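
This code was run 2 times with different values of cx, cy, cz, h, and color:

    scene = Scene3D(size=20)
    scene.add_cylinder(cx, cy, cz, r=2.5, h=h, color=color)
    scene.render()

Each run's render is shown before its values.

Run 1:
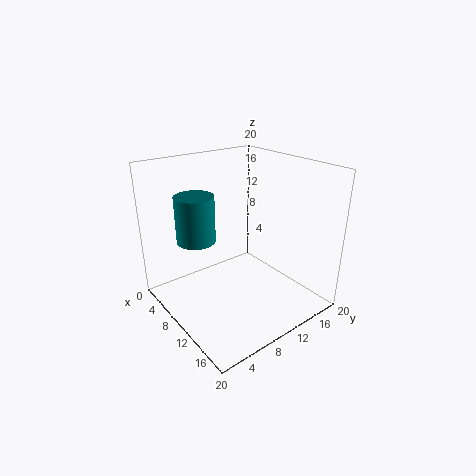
cx = 9
cy = 4
cz = 11
h = 6
color = 'teal'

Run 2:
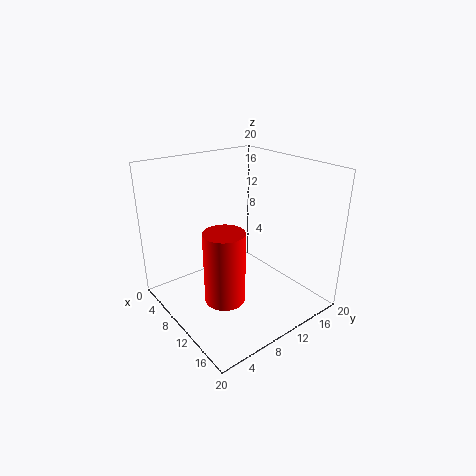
cx = 14.5
cy = 4.5
cz = 5
h = 9
color = 'red'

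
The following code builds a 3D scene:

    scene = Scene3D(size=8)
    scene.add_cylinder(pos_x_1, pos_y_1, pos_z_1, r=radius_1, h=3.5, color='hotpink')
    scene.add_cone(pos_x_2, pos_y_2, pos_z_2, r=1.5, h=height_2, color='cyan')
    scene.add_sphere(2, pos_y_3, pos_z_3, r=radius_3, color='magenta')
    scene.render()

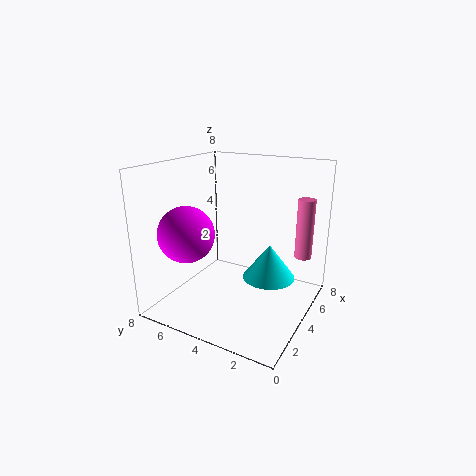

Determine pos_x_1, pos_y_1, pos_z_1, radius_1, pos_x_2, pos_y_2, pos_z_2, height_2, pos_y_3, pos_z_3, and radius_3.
pos_x_1 = 6.5
pos_y_1 = 1
pos_z_1 = 2.5
radius_1 = 0.5
pos_x_2 = 5
pos_y_2 = 2.5
pos_z_2 = 1.5
height_2 = 2
pos_y_3 = 6
pos_z_3 = 4.5
radius_3 = 1.5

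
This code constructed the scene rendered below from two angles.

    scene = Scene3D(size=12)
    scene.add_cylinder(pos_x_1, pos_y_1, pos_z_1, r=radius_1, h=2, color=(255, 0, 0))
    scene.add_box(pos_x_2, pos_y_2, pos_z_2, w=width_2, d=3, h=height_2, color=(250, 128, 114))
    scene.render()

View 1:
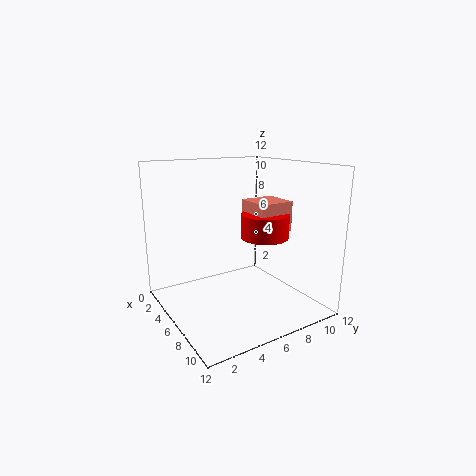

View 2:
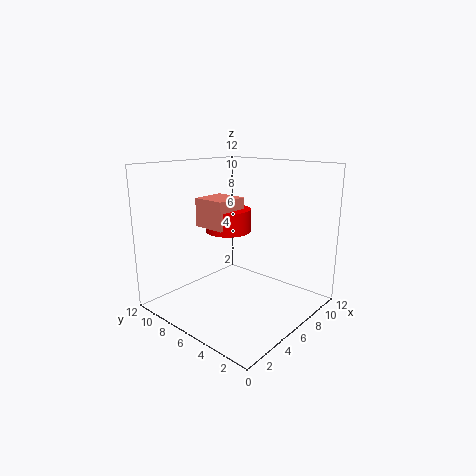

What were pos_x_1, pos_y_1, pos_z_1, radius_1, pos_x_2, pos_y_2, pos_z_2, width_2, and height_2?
pos_x_1 = 7; pos_y_1 = 8; pos_z_1 = 6; radius_1 = 2; pos_x_2 = 5; pos_y_2 = 7; pos_z_2 = 6.5; width_2 = 3; height_2 = 2.5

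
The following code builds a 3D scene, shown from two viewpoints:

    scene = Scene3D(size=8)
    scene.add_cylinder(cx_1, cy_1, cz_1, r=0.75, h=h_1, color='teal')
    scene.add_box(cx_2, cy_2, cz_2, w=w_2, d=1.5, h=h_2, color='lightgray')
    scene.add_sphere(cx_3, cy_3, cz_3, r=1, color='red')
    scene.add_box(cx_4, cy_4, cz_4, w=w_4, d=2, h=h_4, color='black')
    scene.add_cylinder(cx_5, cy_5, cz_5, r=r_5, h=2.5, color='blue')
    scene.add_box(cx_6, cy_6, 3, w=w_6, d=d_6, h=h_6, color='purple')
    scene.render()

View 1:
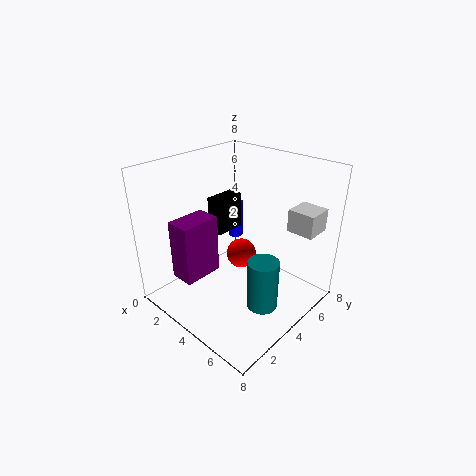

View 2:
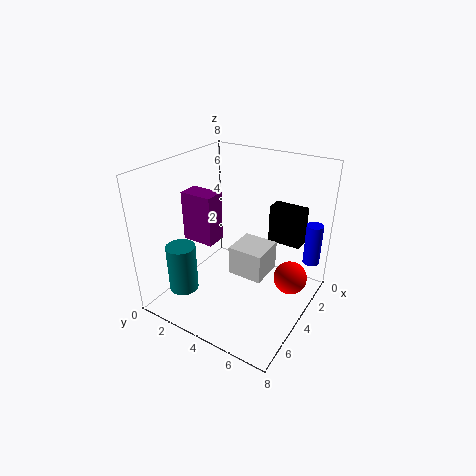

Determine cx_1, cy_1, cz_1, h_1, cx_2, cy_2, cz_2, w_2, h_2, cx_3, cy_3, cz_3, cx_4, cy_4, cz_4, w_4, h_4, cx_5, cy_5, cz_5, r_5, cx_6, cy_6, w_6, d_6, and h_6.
cx_1 = 7, cy_1 = 2.5, cz_1 = 2, h_1 = 2.5, cx_2 = 6, cy_2 = 5.75, cz_2 = 4.5, w_2 = 1.5, h_2 = 1.25, cx_3 = 2, cy_3 = 6.5, cz_3 = 1, cx_4 = 0.75, cy_4 = 4.75, cz_4 = 3, w_4 = 1, h_4 = 2.25, cx_5 = 0.75, cy_5 = 7.25, cz_5 = 1.75, r_5 = 0.5, cx_6 = 3, cy_6 = 0.25, w_6 = 1.25, d_6 = 2, h_6 = 3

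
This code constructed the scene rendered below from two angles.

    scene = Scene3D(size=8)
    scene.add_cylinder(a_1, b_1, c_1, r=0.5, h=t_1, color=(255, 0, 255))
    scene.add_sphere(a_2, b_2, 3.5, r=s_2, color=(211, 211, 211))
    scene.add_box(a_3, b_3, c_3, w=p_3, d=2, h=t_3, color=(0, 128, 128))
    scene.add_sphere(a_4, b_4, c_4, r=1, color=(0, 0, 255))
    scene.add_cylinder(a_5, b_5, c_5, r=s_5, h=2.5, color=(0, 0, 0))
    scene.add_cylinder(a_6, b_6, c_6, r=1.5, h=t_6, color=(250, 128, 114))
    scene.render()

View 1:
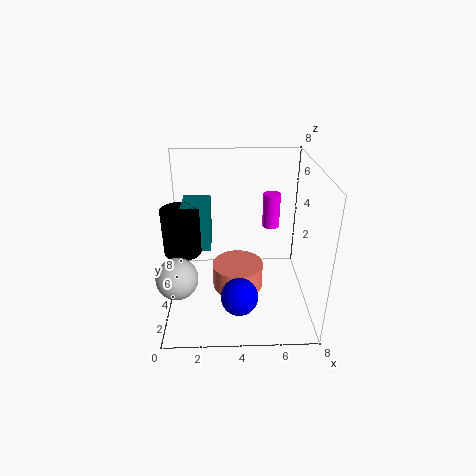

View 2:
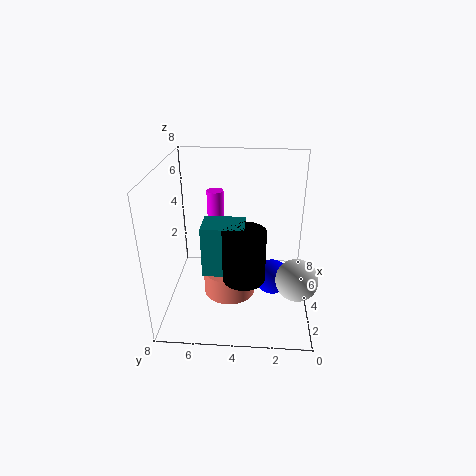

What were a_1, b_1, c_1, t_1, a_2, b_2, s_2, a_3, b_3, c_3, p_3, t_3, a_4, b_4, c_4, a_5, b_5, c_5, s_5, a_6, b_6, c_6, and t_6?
a_1 = 6, b_1 = 5.5, c_1 = 4, t_1 = 2, a_2 = 1, b_2 = 1, s_2 = 1, a_3 = 1, b_3 = 3.5, c_3 = 3.5, p_3 = 1.5, t_3 = 2.5, a_4 = 4, b_4 = 2, c_4 = 1.5, a_5 = 1, b_5 = 3.5, c_5 = 3.5, s_5 = 1, a_6 = 4, b_6 = 4.5, c_6 = 0.5, t_6 = 1.5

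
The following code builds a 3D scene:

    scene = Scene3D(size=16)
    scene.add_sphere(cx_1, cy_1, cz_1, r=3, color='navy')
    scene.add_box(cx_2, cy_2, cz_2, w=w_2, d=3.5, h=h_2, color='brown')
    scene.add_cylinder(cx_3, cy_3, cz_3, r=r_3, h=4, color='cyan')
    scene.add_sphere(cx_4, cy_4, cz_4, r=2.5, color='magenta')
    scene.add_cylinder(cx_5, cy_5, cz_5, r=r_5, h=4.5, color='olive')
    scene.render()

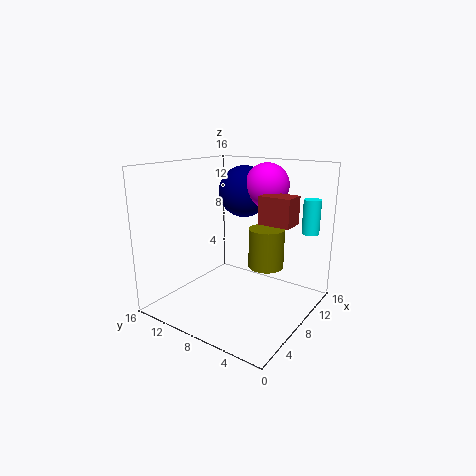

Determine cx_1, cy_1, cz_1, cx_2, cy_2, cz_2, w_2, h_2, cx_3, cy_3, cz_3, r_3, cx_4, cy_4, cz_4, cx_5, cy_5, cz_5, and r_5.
cx_1 = 11.5
cy_1 = 9.5
cz_1 = 12.5
cx_2 = 8
cy_2 = 2
cz_2 = 10
w_2 = 2.5
h_2 = 3
cx_3 = 14
cy_3 = 2
cz_3 = 8
r_3 = 1
cx_4 = 11.5
cy_4 = 6.5
cz_4 = 13.5
cx_5 = 10
cy_5 = 5.5
cz_5 = 4.5
r_5 = 2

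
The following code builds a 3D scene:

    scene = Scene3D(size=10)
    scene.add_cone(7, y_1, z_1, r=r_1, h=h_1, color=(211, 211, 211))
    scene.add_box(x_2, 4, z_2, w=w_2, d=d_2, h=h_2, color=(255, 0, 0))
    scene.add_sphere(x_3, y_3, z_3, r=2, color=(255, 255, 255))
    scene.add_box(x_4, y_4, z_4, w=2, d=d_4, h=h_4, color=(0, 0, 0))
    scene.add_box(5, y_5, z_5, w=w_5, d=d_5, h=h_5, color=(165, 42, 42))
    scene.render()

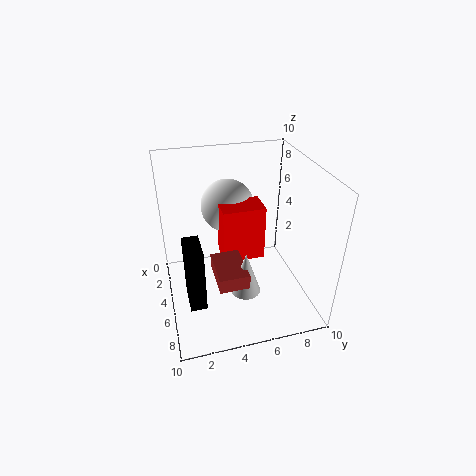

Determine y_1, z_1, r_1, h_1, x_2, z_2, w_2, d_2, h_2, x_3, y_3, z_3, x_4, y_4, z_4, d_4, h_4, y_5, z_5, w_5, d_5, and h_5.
y_1 = 5; z_1 = 2; r_1 = 1; h_1 = 3; x_2 = 3; z_2 = 3; w_2 = 2; d_2 = 3; h_2 = 4; x_3 = 2; y_3 = 5; z_3 = 6; x_4 = 7; y_4 = 1; z_4 = 3; d_4 = 1; h_4 = 4; y_5 = 3; z_5 = 3; w_5 = 3; d_5 = 2; h_5 = 1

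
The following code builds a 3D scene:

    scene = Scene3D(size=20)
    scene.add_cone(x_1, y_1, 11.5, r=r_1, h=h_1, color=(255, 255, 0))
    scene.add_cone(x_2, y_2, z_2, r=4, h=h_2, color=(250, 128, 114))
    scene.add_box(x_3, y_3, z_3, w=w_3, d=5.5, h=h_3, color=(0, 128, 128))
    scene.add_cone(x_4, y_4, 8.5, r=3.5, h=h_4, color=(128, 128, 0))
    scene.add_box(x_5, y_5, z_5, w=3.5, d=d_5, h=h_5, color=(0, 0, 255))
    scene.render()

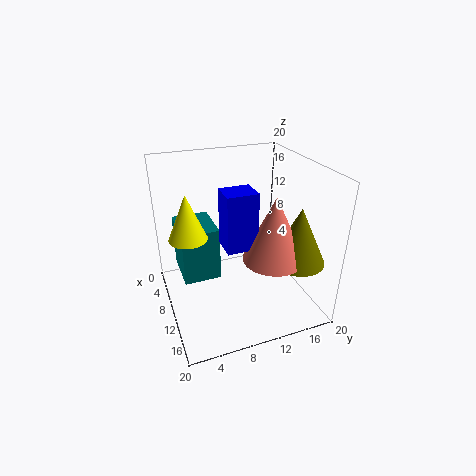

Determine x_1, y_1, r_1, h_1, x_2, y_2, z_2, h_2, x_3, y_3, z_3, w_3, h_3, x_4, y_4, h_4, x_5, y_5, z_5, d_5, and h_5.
x_1 = 10.5
y_1 = 3
r_1 = 2.5
h_1 = 6
x_2 = 15
y_2 = 13
z_2 = 9
h_2 = 8.5
x_3 = 1
y_3 = 2.5
z_3 = 2.5
w_3 = 7
h_3 = 8
x_4 = 16
y_4 = 16
h_4 = 7.5
x_5 = 11
y_5 = 7
z_5 = 10.5
d_5 = 4
h_5 = 7.5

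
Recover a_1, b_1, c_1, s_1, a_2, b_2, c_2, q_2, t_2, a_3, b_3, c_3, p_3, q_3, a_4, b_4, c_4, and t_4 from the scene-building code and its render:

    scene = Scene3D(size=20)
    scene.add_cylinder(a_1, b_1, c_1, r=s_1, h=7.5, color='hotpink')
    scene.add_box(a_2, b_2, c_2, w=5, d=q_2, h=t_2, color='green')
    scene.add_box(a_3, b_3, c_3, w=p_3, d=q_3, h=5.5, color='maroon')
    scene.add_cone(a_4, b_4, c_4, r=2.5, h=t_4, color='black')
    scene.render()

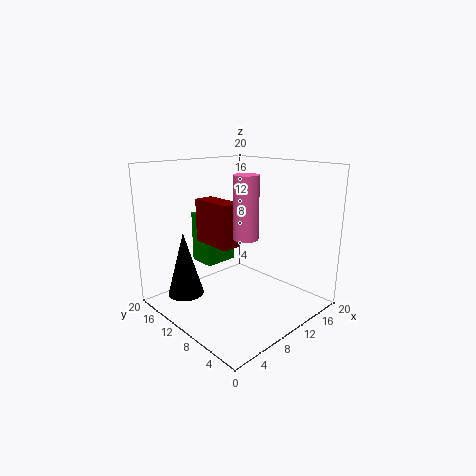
a_1 = 6.5; b_1 = 5; c_1 = 12; s_1 = 1.5; a_2 = 8; b_2 = 14; c_2 = 5; q_2 = 4; t_2 = 7.5; a_3 = 4.5; b_3 = 6.5; c_3 = 10.5; p_3 = 2.5; q_3 = 5.5; a_4 = 4; b_4 = 14.5; c_4 = 2; t_4 = 9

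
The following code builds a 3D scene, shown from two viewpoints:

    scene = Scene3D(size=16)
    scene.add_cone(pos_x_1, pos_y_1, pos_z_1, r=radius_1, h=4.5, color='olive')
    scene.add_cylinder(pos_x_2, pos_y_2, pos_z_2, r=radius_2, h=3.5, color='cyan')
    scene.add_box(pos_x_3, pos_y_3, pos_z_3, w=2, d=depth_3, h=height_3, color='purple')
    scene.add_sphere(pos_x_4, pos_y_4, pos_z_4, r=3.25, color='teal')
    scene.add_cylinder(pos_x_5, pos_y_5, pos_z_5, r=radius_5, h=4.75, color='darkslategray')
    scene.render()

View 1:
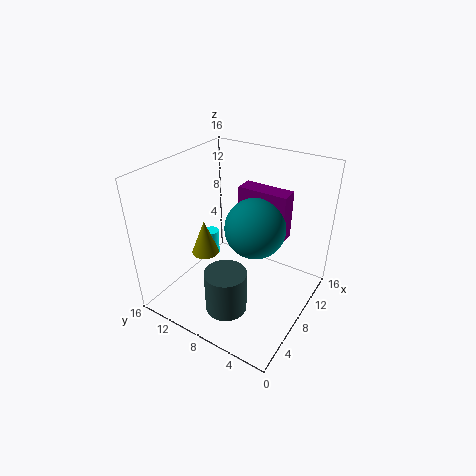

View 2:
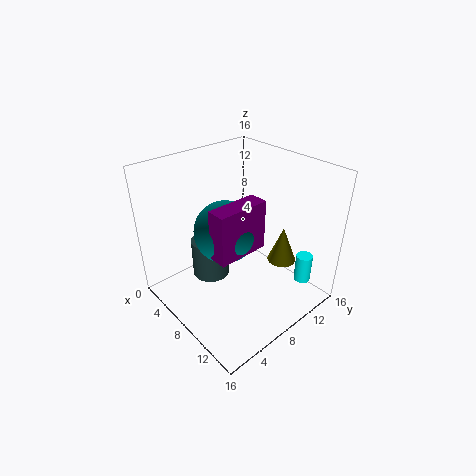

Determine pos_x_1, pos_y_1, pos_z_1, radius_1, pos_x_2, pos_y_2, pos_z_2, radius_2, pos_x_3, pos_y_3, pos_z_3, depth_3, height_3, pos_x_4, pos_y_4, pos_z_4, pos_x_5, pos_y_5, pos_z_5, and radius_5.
pos_x_1 = 9.5
pos_y_1 = 14
pos_z_1 = 3
radius_1 = 1.75
pos_x_2 = 12.25
pos_y_2 = 15
pos_z_2 = 1
radius_2 = 1
pos_x_3 = 9.25
pos_y_3 = 3.25
pos_z_3 = 8.25
depth_3 = 5.5
height_3 = 5.25
pos_x_4 = 8.25
pos_y_4 = 6
pos_z_4 = 9.75
pos_x_5 = 4
pos_y_5 = 7
pos_z_5 = 1.5
radius_5 = 2.25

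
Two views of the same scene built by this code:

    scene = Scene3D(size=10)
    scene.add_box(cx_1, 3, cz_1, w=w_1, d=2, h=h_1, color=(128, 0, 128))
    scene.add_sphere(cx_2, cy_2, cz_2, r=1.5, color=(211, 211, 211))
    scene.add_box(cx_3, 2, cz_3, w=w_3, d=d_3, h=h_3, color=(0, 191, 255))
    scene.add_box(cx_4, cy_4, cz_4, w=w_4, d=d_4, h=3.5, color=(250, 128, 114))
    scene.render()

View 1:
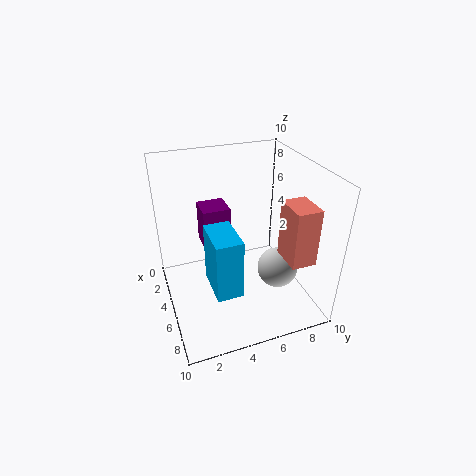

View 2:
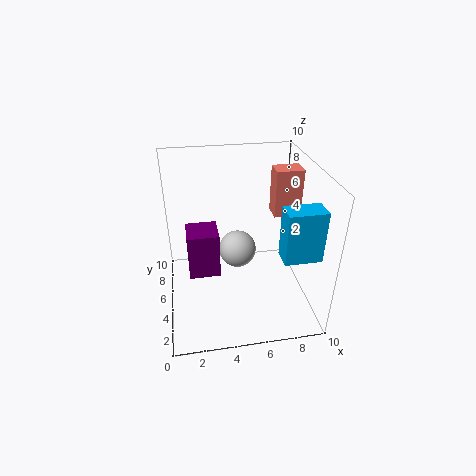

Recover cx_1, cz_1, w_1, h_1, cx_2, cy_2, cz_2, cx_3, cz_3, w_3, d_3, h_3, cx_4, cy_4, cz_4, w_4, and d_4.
cx_1 = 1.5
cz_1 = 3.5
w_1 = 2
h_1 = 3
cx_2 = 5.5
cy_2 = 8
cz_2 = 2
cx_3 = 7.5
cz_3 = 4.5
w_3 = 2.5
d_3 = 1.5
h_3 = 3.5
cx_4 = 8
cy_4 = 6.5
cz_4 = 5.5
w_4 = 2
d_4 = 1.5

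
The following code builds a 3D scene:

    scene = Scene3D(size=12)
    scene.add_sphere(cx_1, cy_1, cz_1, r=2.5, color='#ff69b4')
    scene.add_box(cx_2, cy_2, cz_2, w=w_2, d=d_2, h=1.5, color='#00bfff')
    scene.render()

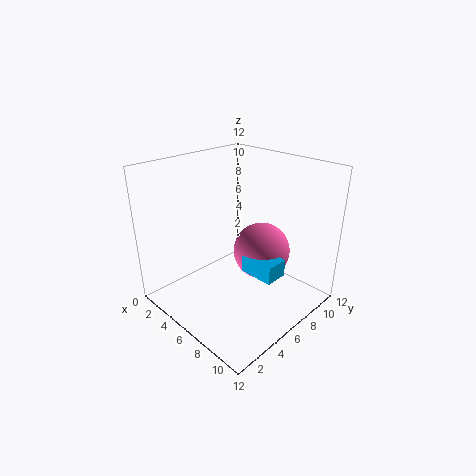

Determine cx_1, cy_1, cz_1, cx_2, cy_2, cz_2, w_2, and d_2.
cx_1 = 6.5
cy_1 = 8.5
cz_1 = 4
cx_2 = 6.5
cy_2 = 6
cz_2 = 3
w_2 = 3
d_2 = 2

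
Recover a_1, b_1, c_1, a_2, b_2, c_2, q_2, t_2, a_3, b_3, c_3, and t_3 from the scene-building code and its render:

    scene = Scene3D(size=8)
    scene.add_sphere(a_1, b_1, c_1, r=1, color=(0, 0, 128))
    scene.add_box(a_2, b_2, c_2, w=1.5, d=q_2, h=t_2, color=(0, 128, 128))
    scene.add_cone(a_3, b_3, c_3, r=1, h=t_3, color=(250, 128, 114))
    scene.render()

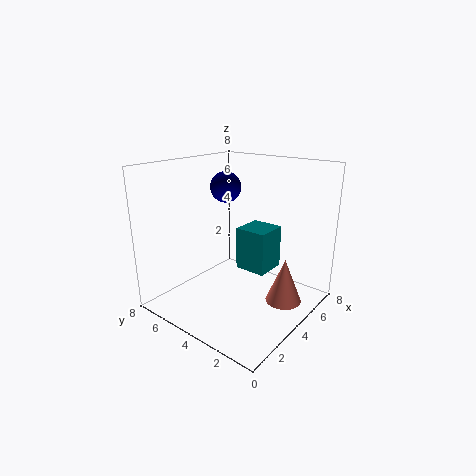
a_1 = 6.5, b_1 = 7, c_1 = 6, a_2 = 2, b_2 = 1, c_2 = 3.5, q_2 = 1.5, t_2 = 2, a_3 = 5, b_3 = 1.5, c_3 = 0.5, t_3 = 2.5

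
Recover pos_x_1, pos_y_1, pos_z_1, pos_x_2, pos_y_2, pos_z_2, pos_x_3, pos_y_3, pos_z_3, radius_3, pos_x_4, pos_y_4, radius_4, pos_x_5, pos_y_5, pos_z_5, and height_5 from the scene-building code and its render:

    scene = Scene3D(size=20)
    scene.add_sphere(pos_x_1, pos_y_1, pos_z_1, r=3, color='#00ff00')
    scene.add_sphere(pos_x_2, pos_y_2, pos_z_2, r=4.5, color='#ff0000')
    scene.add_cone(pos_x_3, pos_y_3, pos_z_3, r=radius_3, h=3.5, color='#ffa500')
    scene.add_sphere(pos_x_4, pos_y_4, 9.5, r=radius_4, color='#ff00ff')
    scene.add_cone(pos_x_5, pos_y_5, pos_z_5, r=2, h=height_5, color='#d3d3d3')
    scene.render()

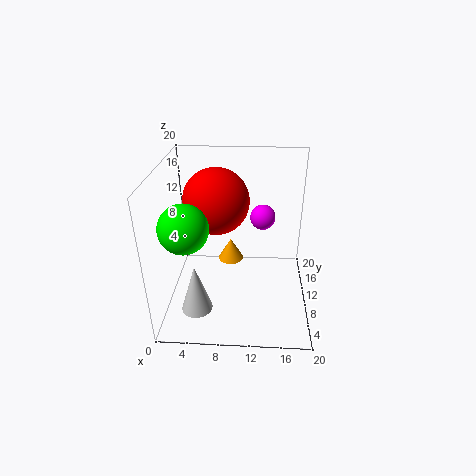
pos_x_1 = 4
pos_y_1 = 4
pos_z_1 = 14.5
pos_x_2 = 7
pos_y_2 = 11
pos_z_2 = 15
pos_x_3 = 8.5
pos_y_3 = 15.5
pos_z_3 = 3
radius_3 = 2
pos_x_4 = 13.5
pos_y_4 = 17.5
radius_4 = 2
pos_x_5 = 5
pos_y_5 = 3.5
pos_z_5 = 3
height_5 = 6.5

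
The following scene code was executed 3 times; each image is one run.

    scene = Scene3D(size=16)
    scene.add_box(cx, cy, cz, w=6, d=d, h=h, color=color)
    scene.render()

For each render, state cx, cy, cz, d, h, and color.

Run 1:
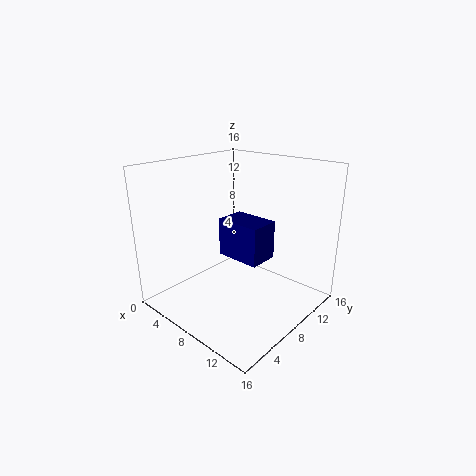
cx = 2; cy = 11; cz = 3; d = 4; h = 5; color = 'navy'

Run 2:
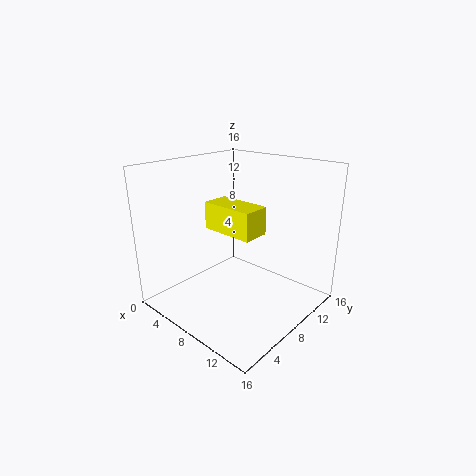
cx = 5; cy = 6; cz = 9; d = 3; h = 3; color = 'yellow'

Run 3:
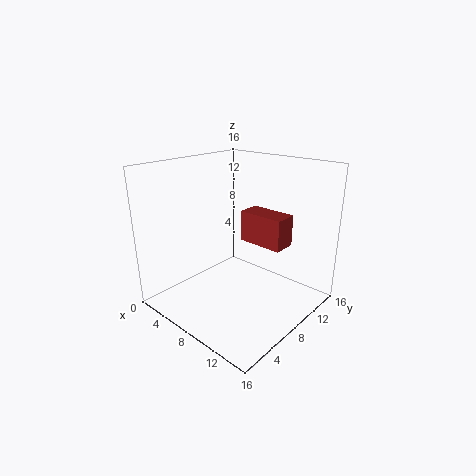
cx = 4; cy = 13; cz = 5; d = 3; h = 4; color = 'brown'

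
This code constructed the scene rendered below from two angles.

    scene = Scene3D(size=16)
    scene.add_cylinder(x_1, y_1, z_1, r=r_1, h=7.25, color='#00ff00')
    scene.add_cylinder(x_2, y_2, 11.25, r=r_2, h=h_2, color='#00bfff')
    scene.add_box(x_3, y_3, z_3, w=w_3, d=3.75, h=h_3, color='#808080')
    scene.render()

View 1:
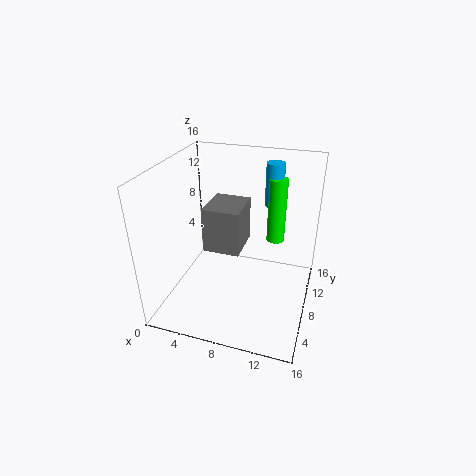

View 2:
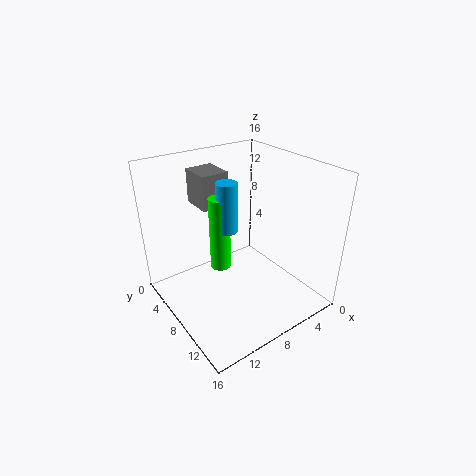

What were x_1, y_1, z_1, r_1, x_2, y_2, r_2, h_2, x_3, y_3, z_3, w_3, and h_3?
x_1 = 11.75; y_1 = 10.25; z_1 = 7.25; r_1 = 1; x_2 = 11.25; y_2 = 10.75; r_2 = 1; h_2 = 4.75; x_3 = 7; y_3 = 1; z_3 = 10.5; w_3 = 3.25; h_3 = 4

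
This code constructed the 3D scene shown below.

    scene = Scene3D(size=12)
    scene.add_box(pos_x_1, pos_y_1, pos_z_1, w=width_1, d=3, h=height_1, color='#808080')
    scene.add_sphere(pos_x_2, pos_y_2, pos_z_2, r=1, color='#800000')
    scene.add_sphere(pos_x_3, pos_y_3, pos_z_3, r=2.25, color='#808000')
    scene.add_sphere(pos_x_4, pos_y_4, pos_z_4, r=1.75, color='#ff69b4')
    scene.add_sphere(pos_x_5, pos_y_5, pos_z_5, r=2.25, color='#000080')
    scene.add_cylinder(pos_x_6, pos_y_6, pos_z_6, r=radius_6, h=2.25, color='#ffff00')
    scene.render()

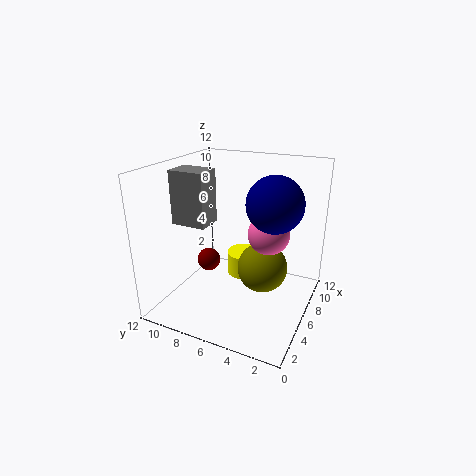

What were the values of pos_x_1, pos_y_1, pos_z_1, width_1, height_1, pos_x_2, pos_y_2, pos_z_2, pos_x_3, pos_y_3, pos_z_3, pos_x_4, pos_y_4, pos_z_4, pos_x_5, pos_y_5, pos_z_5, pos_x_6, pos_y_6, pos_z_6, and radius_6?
pos_x_1 = 4.25; pos_y_1 = 8.25; pos_z_1 = 7; width_1 = 2.25; height_1 = 4.5; pos_x_2 = 5.75; pos_y_2 = 8.75; pos_z_2 = 3.5; pos_x_3 = 8; pos_y_3 = 4.5; pos_z_3 = 2.5; pos_x_4 = 7.25; pos_y_4 = 3.75; pos_z_4 = 6.25; pos_x_5 = 6.25; pos_y_5 = 3; pos_z_5 = 9.25; pos_x_6 = 10.25; pos_y_6 = 7.25; pos_z_6 = 0.25; radius_6 = 1.75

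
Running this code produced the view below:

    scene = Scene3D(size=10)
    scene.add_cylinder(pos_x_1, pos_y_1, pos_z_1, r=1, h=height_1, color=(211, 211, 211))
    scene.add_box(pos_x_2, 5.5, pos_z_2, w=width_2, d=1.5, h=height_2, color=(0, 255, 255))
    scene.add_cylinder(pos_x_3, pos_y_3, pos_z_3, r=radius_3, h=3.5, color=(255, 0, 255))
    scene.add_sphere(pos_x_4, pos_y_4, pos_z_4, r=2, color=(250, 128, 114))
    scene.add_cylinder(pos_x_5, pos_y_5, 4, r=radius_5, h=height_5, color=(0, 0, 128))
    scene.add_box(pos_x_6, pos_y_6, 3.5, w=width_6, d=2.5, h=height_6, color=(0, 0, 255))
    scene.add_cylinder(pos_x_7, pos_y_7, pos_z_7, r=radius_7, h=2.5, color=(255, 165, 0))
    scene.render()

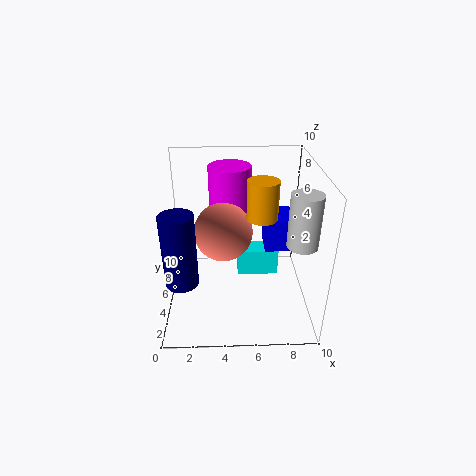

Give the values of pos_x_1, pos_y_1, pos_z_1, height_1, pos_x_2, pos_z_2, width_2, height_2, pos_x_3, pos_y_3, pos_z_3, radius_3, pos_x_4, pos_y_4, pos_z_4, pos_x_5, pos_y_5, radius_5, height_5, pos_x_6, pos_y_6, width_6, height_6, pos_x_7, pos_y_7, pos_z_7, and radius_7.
pos_x_1 = 9, pos_y_1 = 3, pos_z_1 = 5.5, height_1 = 3.5, pos_x_2 = 5, pos_z_2 = 1.5, width_2 = 3, height_2 = 2, pos_x_3 = 4.5, pos_y_3 = 7, pos_z_3 = 6, radius_3 = 1.5, pos_x_4 = 4, pos_y_4 = 5, pos_z_4 = 5.5, pos_x_5 = 1.5, pos_y_5 = 1.5, radius_5 = 1, height_5 = 4.5, pos_x_6 = 7, pos_y_6 = 5.5, width_6 = 2, height_6 = 2.5, pos_x_7 = 6.5, pos_y_7 = 4, pos_z_7 = 7, radius_7 = 1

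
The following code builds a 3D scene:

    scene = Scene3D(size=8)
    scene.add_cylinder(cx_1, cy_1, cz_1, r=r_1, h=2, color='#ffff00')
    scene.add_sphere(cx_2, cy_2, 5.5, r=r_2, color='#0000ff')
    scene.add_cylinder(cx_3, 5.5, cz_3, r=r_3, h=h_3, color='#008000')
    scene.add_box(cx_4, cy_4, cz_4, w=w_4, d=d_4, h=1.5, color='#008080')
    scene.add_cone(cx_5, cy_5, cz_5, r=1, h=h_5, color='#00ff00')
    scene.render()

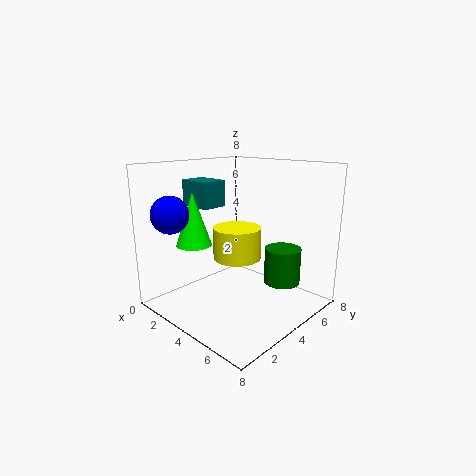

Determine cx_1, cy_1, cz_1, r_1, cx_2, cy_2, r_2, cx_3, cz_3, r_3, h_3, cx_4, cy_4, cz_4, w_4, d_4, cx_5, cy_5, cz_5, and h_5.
cx_1 = 2.5, cy_1 = 5.5, cz_1 = 2, r_1 = 1.5, cx_2 = 2, cy_2 = 1, r_2 = 1, cx_3 = 6, cz_3 = 1.5, r_3 = 1, h_3 = 2, cx_4 = 0.5, cy_4 = 3, cz_4 = 5.5, w_4 = 2, d_4 = 1.5, cx_5 = 2, cy_5 = 2.5, cz_5 = 3.5, h_5 = 3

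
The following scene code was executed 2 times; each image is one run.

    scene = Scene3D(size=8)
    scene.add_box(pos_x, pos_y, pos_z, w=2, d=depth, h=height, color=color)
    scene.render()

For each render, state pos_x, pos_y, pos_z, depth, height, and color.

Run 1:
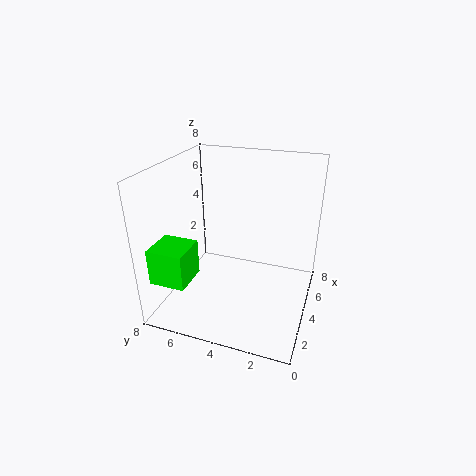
pos_x = 1, pos_y = 6, pos_z = 2, depth = 2, height = 2, color = 'lime'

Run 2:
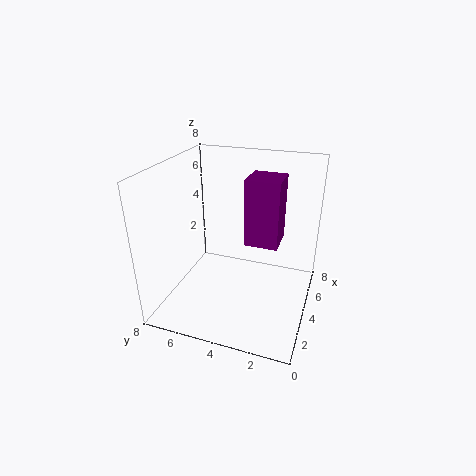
pos_x = 5, pos_y = 2, pos_z = 3, depth = 2, height = 4, color = 'purple'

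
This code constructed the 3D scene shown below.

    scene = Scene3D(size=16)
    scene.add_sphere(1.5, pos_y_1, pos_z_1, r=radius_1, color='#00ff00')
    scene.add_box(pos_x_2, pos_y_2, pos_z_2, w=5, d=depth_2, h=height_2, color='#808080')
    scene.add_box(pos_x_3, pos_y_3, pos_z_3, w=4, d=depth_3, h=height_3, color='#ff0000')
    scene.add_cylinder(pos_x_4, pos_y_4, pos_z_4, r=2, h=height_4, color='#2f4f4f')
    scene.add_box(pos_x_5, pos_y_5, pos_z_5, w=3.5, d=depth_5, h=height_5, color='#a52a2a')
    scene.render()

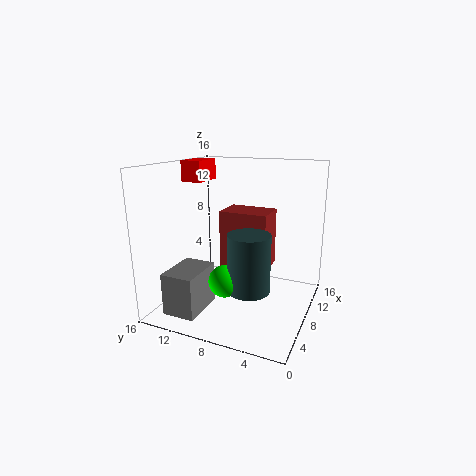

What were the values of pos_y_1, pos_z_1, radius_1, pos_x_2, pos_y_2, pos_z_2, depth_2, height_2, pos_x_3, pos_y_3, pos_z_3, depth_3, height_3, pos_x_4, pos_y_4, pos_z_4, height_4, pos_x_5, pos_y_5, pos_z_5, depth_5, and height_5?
pos_y_1 = 6.5, pos_z_1 = 6, radius_1 = 1.5, pos_x_2 = 1, pos_y_2 = 10, pos_z_2 = 1, depth_2 = 3.5, height_2 = 4.5, pos_x_3 = 9.5, pos_y_3 = 13.5, pos_z_3 = 13.5, depth_3 = 2.5, height_3 = 2.5, pos_x_4 = 2.5, pos_y_4 = 4.5, pos_z_4 = 5, height_4 = 5.5, pos_x_5 = 5.5, pos_y_5 = 4, pos_z_5 = 5.5, depth_5 = 5, height_5 = 6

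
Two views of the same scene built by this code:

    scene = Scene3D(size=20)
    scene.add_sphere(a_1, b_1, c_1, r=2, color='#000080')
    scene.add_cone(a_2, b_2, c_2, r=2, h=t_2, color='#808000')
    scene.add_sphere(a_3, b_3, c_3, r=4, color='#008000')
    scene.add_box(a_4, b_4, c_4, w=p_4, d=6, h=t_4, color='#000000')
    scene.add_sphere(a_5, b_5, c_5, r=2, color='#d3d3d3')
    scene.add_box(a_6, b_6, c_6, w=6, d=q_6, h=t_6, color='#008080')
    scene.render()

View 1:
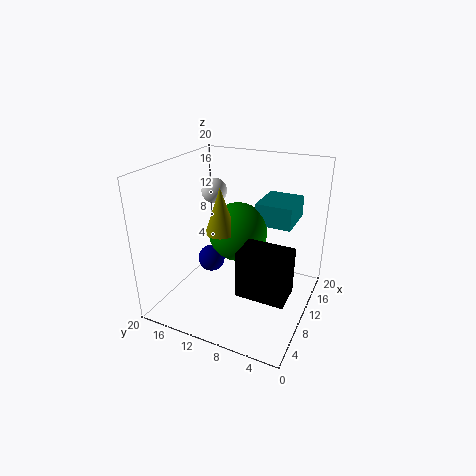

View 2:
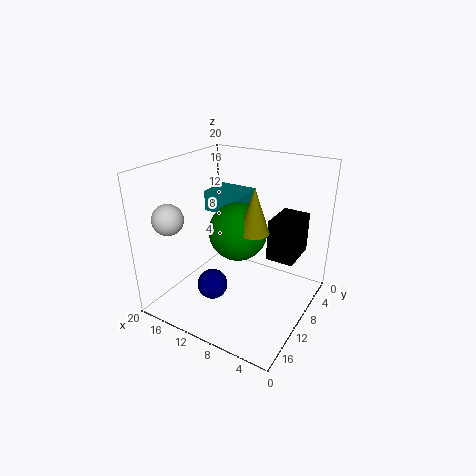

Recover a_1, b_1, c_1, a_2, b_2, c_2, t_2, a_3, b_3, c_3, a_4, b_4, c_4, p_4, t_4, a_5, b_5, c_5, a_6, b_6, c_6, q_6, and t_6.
a_1 = 11, b_1 = 15, c_1 = 5, a_2 = 7, b_2 = 11, c_2 = 12, t_2 = 6, a_3 = 10, b_3 = 10, c_3 = 11, a_4 = 3, b_4 = 1, c_4 = 6, p_4 = 4, t_4 = 6, a_5 = 16, b_5 = 17, c_5 = 14, a_6 = 11, b_6 = 3, c_6 = 12, q_6 = 5, t_6 = 3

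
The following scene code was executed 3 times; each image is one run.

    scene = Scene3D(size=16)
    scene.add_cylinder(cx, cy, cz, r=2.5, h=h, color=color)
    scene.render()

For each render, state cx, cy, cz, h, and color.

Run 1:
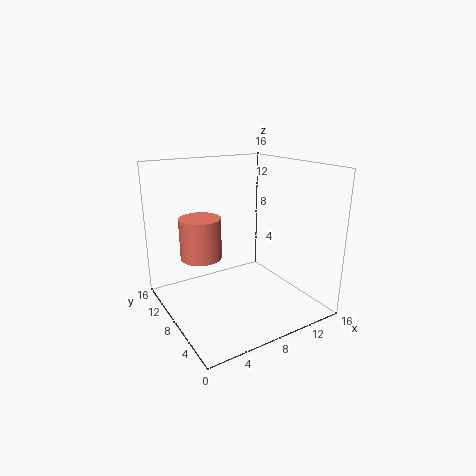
cx = 5.5, cy = 12.5, cz = 4.5, h = 5, color = 'salmon'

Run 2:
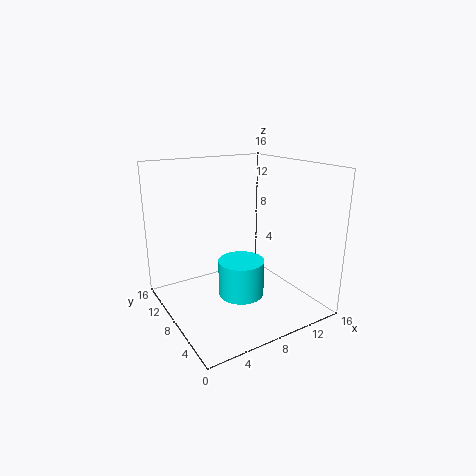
cx = 7.5, cy = 6.5, cz = 2, h = 4, color = 'cyan'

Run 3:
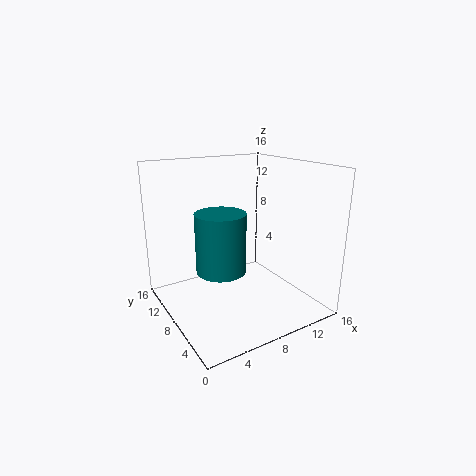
cx = 4.5, cy = 5.5, cz = 6, h = 6, color = 'teal'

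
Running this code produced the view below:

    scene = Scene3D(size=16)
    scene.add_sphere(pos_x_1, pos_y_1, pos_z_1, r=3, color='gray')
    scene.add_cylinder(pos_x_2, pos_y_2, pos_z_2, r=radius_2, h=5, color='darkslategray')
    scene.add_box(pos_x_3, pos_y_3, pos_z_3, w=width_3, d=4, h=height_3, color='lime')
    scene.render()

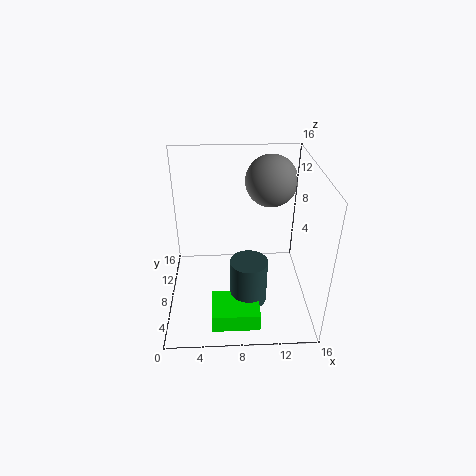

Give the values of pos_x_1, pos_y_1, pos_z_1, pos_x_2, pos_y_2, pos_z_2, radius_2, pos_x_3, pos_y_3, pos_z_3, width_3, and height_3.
pos_x_1 = 12; pos_y_1 = 12; pos_z_1 = 13; pos_x_2 = 9; pos_y_2 = 5; pos_z_2 = 2; radius_2 = 2; pos_x_3 = 5; pos_y_3 = 1; pos_z_3 = 1; width_3 = 5; height_3 = 2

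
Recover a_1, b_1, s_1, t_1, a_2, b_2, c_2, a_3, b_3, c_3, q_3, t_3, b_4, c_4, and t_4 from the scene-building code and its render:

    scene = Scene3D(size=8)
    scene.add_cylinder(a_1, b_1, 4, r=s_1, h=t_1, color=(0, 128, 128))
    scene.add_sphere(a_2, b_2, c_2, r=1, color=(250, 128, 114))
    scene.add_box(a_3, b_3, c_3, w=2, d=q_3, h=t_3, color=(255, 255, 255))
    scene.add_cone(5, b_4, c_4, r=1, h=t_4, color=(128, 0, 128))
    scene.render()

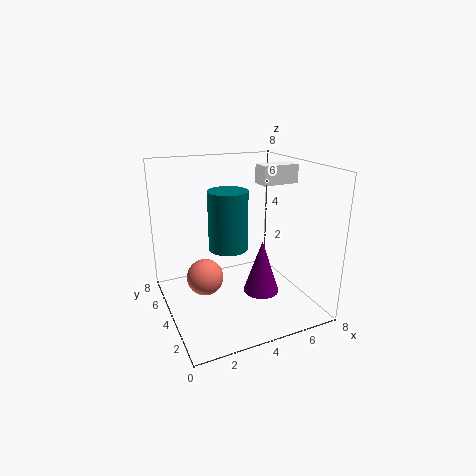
a_1 = 3, b_1 = 3, s_1 = 1, t_1 = 3, a_2 = 2, b_2 = 4, c_2 = 2, a_3 = 5, b_3 = 3, c_3 = 7, q_3 = 1, t_3 = 1, b_4 = 3, c_4 = 1, t_4 = 3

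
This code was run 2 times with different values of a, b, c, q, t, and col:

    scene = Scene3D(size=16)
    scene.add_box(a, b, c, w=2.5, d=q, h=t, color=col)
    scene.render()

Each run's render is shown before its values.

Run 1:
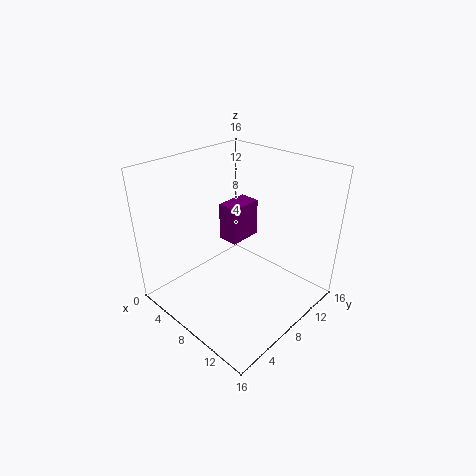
a = 4
b = 9
c = 6
q = 4
t = 4.5
col = 'purple'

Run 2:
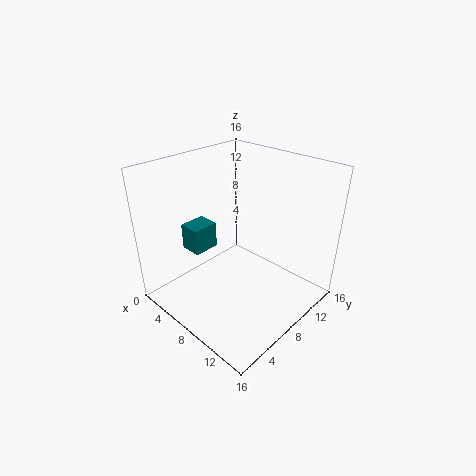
a = 2.5
b = 4.5
c = 6
q = 3
t = 3
col = 'teal'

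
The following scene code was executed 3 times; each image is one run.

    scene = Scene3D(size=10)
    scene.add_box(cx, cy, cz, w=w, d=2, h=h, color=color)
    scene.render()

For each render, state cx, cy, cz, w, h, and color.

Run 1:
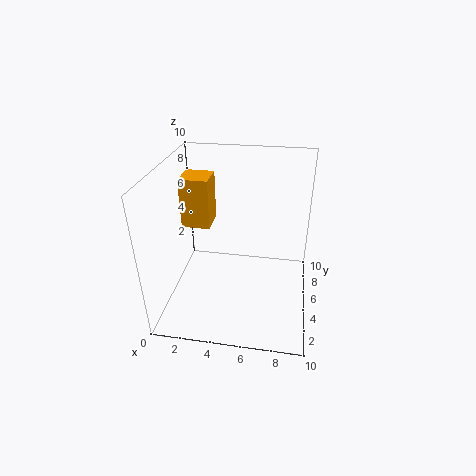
cx = 1, cy = 5, cz = 5.5, w = 2, h = 3.5, color = 'orange'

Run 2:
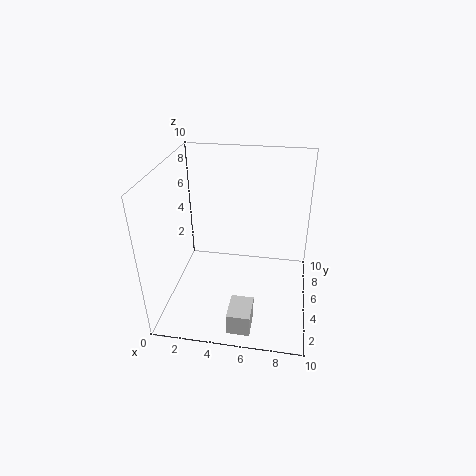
cx = 5, cy = 0.5, cz = 0.5, w = 1.5, h = 1.5, color = 'lightgray'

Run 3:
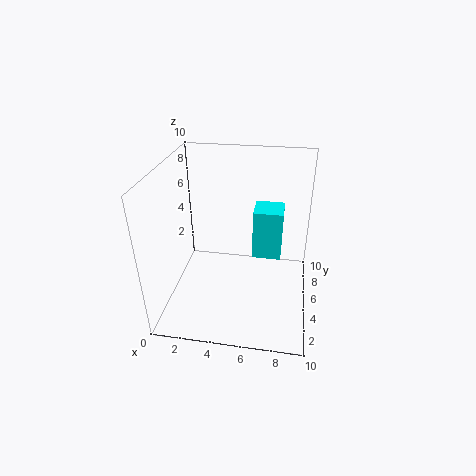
cx = 6, cy = 5, cz = 3.5, w = 2, h = 3.5, color = 'cyan'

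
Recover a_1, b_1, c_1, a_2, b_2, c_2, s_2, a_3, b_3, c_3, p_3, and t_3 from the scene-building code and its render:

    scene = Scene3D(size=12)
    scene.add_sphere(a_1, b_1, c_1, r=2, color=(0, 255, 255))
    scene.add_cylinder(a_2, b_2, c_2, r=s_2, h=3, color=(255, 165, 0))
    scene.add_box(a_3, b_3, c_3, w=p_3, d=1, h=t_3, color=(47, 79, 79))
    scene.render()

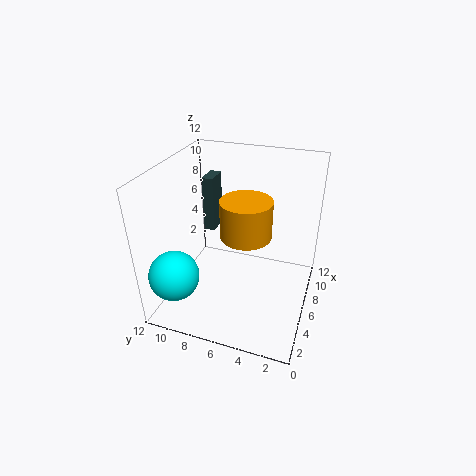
a_1 = 2, b_1 = 10, c_1 = 4, a_2 = 5, b_2 = 5, c_2 = 7, s_2 = 2, a_3 = 8, b_3 = 9, c_3 = 5, p_3 = 2, t_3 = 5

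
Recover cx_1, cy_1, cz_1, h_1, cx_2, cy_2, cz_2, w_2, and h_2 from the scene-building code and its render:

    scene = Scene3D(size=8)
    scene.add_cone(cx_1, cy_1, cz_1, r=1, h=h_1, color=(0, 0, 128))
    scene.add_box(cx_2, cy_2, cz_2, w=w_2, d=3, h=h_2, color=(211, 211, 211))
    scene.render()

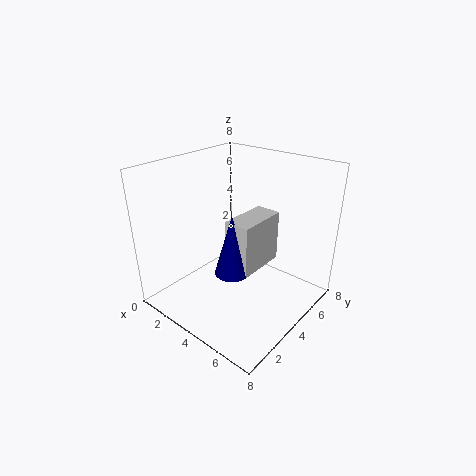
cx_1 = 4, cy_1 = 3.5, cz_1 = 2, h_1 = 3.5, cx_2 = 3.5, cy_2 = 3.5, cz_2 = 2, w_2 = 1.5, h_2 = 3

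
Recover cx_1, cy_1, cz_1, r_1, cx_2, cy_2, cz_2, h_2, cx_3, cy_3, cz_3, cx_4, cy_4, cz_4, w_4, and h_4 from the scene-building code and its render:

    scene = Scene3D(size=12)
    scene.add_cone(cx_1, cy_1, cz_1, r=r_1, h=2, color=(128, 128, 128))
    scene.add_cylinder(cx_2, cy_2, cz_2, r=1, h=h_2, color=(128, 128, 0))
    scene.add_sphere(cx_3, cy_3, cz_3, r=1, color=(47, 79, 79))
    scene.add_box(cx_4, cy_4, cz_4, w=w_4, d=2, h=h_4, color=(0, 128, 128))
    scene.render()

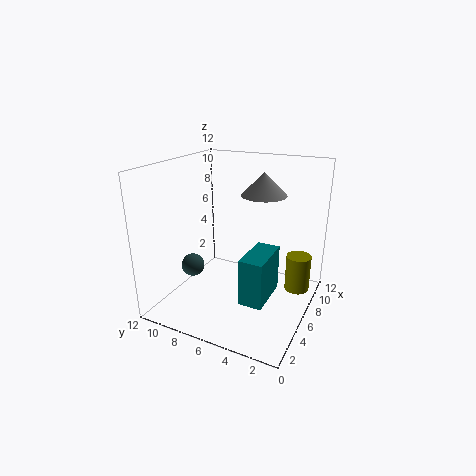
cx_1 = 9, cy_1 = 5, cz_1 = 9, r_1 = 2, cx_2 = 7, cy_2 = 1, cz_2 = 2, h_2 = 3, cx_3 = 5, cy_3 = 10, cz_3 = 3, cx_4 = 4, cy_4 = 3, cz_4 = 1, w_4 = 4, h_4 = 4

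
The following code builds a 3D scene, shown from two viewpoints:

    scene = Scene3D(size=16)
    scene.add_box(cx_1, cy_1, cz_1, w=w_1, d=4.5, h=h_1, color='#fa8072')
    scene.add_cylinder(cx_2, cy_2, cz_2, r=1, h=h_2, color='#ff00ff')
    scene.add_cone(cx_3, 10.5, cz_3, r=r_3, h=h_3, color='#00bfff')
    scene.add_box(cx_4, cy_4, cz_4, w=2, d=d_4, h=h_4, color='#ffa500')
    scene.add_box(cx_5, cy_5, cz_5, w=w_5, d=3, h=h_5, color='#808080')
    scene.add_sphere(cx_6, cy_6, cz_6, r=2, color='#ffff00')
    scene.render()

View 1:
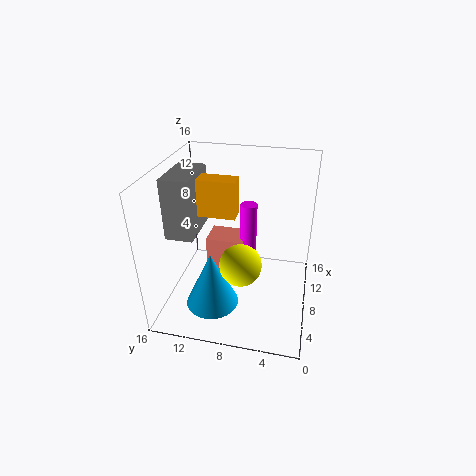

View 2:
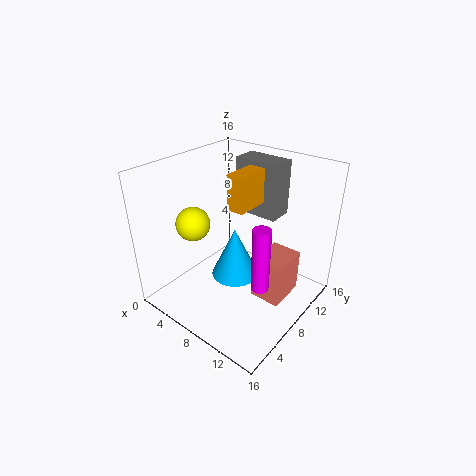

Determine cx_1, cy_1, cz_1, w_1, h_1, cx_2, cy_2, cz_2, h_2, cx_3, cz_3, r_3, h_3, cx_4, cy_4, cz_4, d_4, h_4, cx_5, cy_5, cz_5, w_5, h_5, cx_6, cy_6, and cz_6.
cx_1 = 10; cy_1 = 8; cz_1 = 1; w_1 = 3.5; h_1 = 5; cx_2 = 11.5; cy_2 = 7.5; cz_2 = 3; h_2 = 7.5; cx_3 = 5.5; cz_3 = 0.5; r_3 = 3; h_3 = 6.5; cx_4 = 6.5; cy_4 = 8; cz_4 = 11; d_4 = 5; h_4 = 4; cx_5 = 4.5; cy_5 = 12; cz_5 = 9; w_5 = 5.5; h_5 = 6.5; cx_6 = 2.5; cy_6 = 6.5; cz_6 = 8.5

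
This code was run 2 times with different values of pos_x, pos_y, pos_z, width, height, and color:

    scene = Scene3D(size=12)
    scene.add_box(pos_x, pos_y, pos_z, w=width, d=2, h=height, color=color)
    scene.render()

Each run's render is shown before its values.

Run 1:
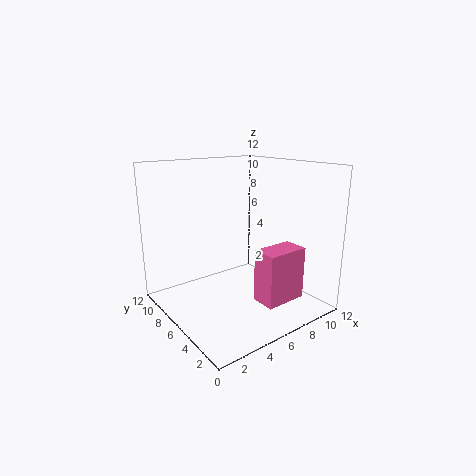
pos_x = 5.75; pos_y = 1.5; pos_z = 1.5; width = 3.5; height = 4.25; color = 'hotpink'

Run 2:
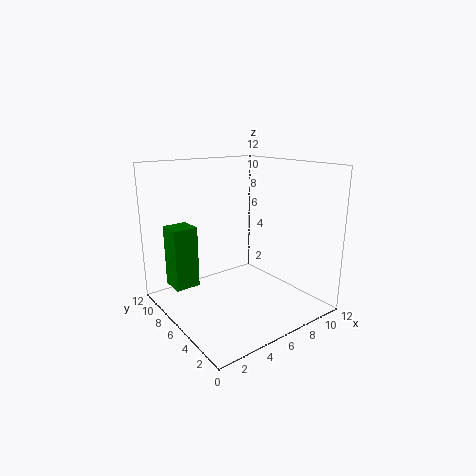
pos_x = 0.75; pos_y = 7; pos_z = 2.25; width = 2; height = 5; color = 'green'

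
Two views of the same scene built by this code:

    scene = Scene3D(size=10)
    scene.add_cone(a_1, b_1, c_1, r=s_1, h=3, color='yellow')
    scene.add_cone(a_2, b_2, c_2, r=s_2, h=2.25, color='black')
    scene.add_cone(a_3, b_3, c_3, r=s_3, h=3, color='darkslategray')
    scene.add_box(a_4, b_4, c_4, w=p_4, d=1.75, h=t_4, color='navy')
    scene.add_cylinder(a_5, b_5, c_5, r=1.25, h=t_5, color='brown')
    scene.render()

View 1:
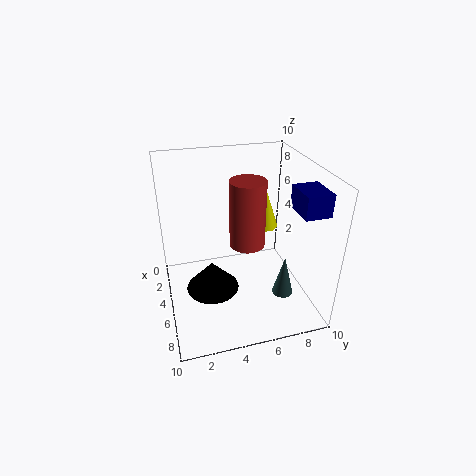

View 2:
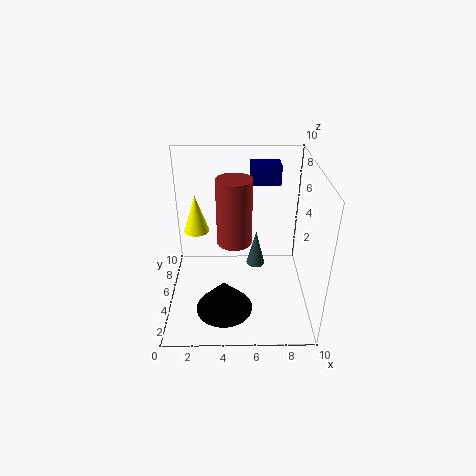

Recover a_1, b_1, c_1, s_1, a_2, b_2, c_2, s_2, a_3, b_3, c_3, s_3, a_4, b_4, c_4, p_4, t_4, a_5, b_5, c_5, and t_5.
a_1 = 1.75; b_1 = 8.25; c_1 = 3.75; s_1 = 1; a_2 = 4; b_2 = 3.25; c_2 = 0.25; s_2 = 2; a_3 = 6.5; b_3 = 8; c_3 = 0.75; s_3 = 0.75; a_4 = 6; b_4 = 8.25; c_4 = 7.5; p_4 = 2.25; t_4 = 1.5; a_5 = 4.75; b_5 = 5.75; c_5 = 4.25; t_5 = 4.75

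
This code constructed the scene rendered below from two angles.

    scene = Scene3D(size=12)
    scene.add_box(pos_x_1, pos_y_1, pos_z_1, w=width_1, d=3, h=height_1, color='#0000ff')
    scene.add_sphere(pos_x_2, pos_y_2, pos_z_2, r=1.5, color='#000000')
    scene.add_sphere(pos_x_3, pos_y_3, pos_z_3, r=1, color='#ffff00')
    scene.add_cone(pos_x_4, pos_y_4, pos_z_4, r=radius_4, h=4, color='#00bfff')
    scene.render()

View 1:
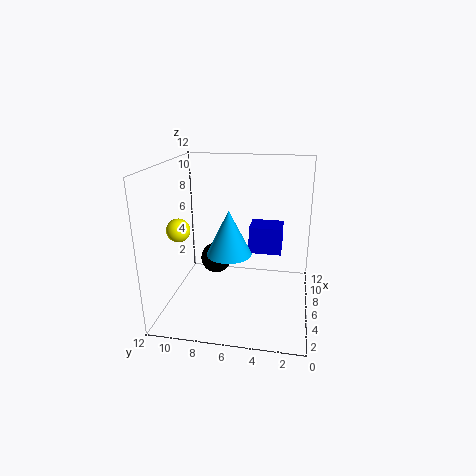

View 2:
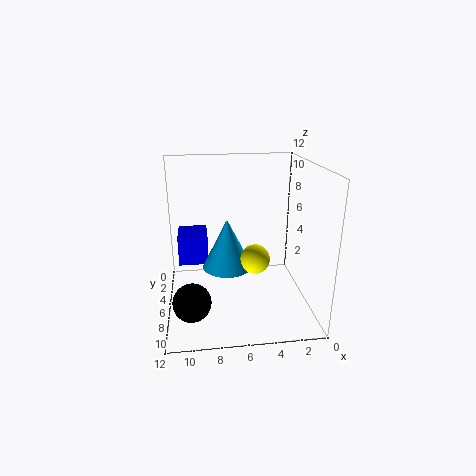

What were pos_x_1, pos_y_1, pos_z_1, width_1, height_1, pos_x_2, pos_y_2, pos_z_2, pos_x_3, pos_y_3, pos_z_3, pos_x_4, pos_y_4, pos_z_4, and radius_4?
pos_x_1 = 8.5
pos_y_1 = 2.5
pos_z_1 = 3.5
width_1 = 2.5
height_1 = 2.5
pos_x_2 = 10
pos_y_2 = 9
pos_z_2 = 2
pos_x_3 = 5.5
pos_y_3 = 11
pos_z_3 = 6.5
pos_x_4 = 7
pos_y_4 = 7
pos_z_4 = 4
radius_4 = 2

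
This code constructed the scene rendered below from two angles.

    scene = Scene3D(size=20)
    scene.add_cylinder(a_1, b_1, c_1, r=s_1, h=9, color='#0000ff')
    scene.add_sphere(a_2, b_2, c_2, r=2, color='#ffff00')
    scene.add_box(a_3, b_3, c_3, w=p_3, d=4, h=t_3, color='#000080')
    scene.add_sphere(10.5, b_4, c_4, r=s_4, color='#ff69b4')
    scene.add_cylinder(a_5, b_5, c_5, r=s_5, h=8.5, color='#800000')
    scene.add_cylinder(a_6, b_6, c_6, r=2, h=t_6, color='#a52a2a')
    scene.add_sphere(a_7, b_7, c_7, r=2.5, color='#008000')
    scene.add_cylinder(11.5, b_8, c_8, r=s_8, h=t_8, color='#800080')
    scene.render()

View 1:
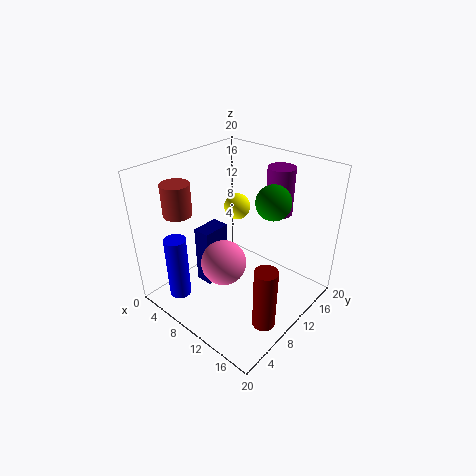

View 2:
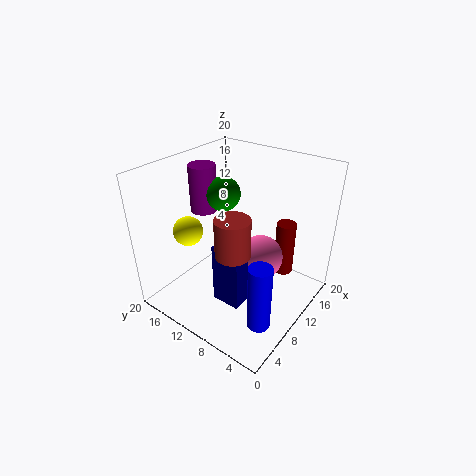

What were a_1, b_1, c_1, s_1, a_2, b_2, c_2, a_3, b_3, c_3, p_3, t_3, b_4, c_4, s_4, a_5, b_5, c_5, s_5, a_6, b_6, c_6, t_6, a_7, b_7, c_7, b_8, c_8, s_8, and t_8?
a_1 = 5, b_1 = 3, c_1 = 2, s_1 = 1.5, a_2 = 5.5, b_2 = 15, c_2 = 11.5, a_3 = 5, b_3 = 6.5, c_3 = 2.5, p_3 = 2.5, t_3 = 8.5, b_4 = 6.5, c_4 = 8, s_4 = 3, a_5 = 17.5, b_5 = 6.5, c_5 = 1.5, s_5 = 1.5, a_6 = 3, b_6 = 5.5, c_6 = 13, t_6 = 4.5, a_7 = 12.5, b_7 = 14.5, c_7 = 14.5, b_8 = 17.5, c_8 = 11.5, s_8 = 2, t_8 = 7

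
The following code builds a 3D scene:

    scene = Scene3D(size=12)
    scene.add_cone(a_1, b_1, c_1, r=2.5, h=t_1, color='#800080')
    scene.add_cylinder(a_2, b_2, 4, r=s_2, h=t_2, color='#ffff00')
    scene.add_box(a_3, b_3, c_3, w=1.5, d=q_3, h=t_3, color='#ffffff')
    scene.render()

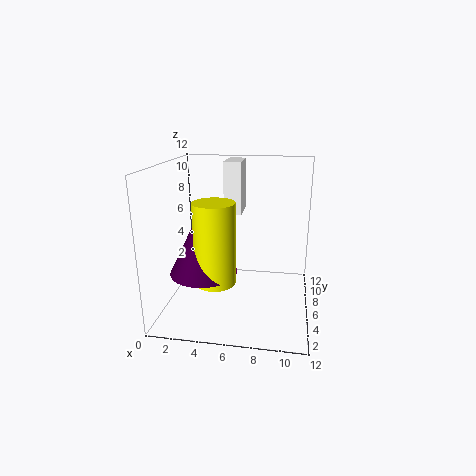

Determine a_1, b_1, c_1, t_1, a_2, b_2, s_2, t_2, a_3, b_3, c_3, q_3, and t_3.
a_1 = 4
b_1 = 2.5
c_1 = 4.5
t_1 = 5
a_2 = 5
b_2 = 2
s_2 = 1.5
t_2 = 6
a_3 = 4.5
b_3 = 7.5
c_3 = 7.5
q_3 = 3
t_3 = 4.5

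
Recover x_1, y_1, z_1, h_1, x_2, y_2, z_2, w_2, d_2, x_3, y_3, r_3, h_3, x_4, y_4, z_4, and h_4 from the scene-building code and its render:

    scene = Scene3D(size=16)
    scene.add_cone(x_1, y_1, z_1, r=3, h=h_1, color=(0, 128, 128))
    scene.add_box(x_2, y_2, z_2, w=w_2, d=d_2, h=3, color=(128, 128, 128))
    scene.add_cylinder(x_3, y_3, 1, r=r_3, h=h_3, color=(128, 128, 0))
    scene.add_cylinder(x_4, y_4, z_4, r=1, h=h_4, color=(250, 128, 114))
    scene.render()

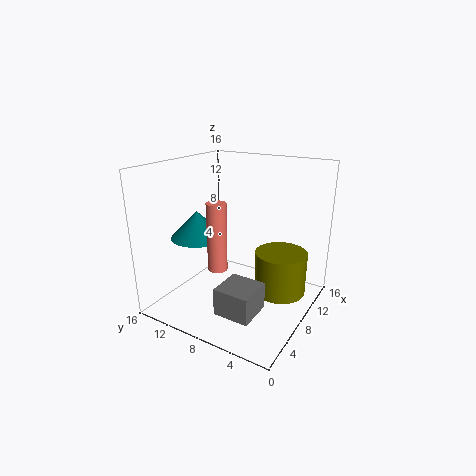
x_1 = 6
y_1 = 12
z_1 = 8
h_1 = 3
x_2 = 3
y_2 = 4
z_2 = 1
w_2 = 4
d_2 = 4
x_3 = 11
y_3 = 4
r_3 = 3
h_3 = 5
x_4 = 4
y_4 = 8
z_4 = 6
h_4 = 7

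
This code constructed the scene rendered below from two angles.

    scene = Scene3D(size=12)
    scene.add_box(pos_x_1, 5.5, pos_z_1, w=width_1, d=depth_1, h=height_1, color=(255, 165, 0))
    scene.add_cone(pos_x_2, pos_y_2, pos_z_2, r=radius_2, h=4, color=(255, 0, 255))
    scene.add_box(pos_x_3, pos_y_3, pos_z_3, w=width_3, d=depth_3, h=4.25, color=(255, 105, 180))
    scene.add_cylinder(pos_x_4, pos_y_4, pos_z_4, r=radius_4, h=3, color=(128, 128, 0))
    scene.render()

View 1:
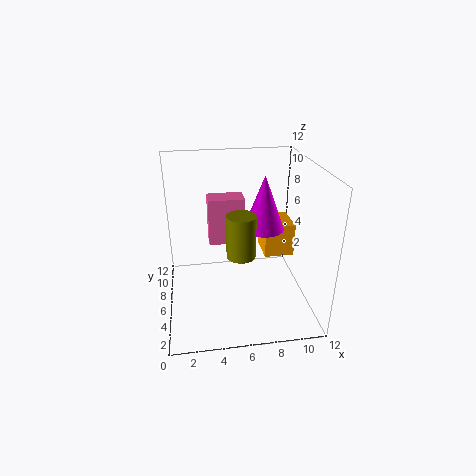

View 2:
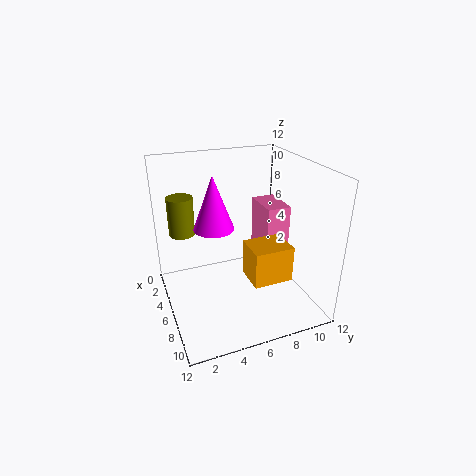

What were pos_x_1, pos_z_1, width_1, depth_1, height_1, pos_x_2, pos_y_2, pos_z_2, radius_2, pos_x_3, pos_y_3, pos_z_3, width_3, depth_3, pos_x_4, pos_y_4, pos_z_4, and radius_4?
pos_x_1 = 8.25, pos_z_1 = 4.25, width_1 = 2.5, depth_1 = 3, height_1 = 2.75, pos_x_2 = 7.5, pos_y_2 = 3.5, pos_z_2 = 8, radius_2 = 1.5, pos_x_3 = 3.75, pos_y_3 = 8.25, pos_z_3 = 4.25, width_3 = 3.25, depth_3 = 2, pos_x_4 = 5.5, pos_y_4 = 1.5, pos_z_4 = 7, radius_4 = 1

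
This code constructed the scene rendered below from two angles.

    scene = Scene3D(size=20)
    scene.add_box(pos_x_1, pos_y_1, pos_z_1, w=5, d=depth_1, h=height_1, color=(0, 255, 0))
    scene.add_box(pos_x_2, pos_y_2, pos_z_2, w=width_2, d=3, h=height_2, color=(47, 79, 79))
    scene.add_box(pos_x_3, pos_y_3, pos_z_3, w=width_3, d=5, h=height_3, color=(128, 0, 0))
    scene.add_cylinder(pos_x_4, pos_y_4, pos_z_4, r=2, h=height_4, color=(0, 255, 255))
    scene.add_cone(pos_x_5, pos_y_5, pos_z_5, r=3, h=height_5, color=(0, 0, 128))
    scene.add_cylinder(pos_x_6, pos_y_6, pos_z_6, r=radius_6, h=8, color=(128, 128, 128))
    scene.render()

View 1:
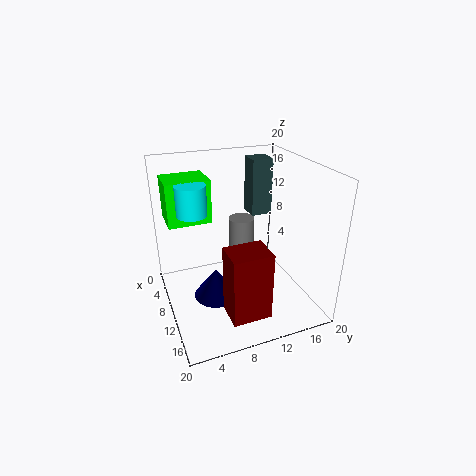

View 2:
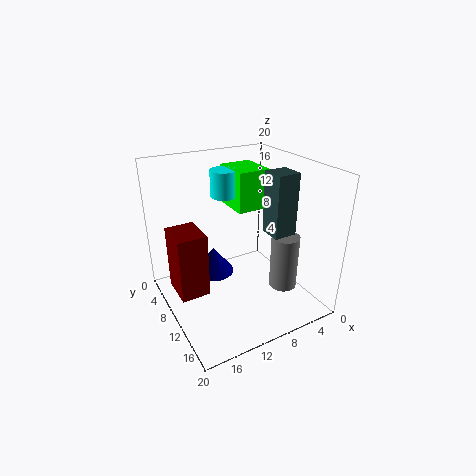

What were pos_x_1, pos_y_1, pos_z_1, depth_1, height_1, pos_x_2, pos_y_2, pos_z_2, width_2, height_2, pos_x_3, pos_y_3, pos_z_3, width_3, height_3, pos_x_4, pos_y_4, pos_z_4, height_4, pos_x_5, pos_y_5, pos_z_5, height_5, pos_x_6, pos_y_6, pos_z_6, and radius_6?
pos_x_1 = 3; pos_y_1 = 1; pos_z_1 = 12; depth_1 = 6; height_1 = 6; pos_x_2 = 5; pos_y_2 = 13; pos_z_2 = 12; width_2 = 3; height_2 = 8; pos_x_3 = 15; pos_y_3 = 6; pos_z_3 = 3; width_3 = 4; height_3 = 9; pos_x_4 = 9; pos_y_4 = 4; pos_z_4 = 14; height_4 = 4; pos_x_5 = 12; pos_y_5 = 6; pos_z_5 = 3; height_5 = 4; pos_x_6 = 4; pos_y_6 = 13; pos_z_6 = 2; radius_6 = 2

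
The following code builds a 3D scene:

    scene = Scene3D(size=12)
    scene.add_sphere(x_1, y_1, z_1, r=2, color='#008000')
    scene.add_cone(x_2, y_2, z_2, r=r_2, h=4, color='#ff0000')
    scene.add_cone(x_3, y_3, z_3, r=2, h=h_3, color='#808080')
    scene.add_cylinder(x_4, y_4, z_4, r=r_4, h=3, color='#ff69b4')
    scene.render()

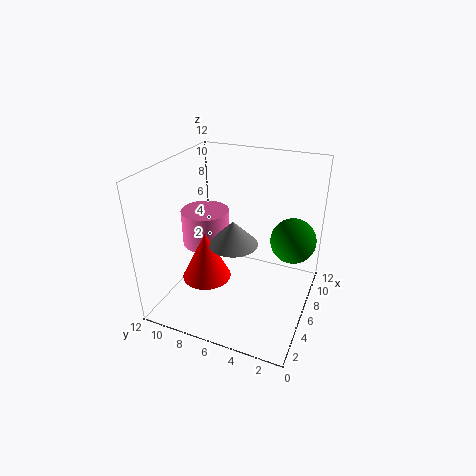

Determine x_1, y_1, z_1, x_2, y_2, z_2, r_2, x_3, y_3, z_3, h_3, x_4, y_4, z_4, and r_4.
x_1 = 9
y_1 = 2
z_1 = 5
x_2 = 4
y_2 = 8
z_2 = 3
r_2 = 2
x_3 = 5
y_3 = 6
z_3 = 6
h_3 = 2
x_4 = 6
y_4 = 9
z_4 = 5
r_4 = 2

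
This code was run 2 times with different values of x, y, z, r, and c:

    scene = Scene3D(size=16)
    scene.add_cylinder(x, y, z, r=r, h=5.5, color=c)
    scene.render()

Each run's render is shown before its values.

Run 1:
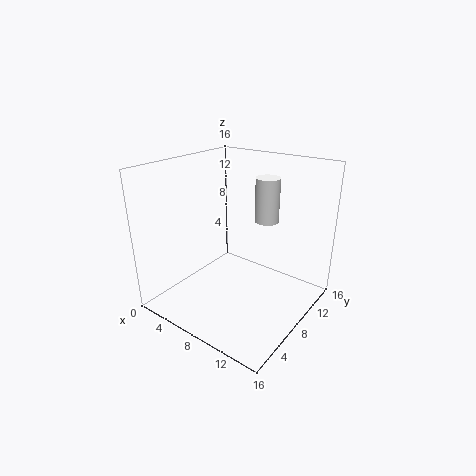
x = 8; y = 14; z = 8; r = 1.5; c = 'white'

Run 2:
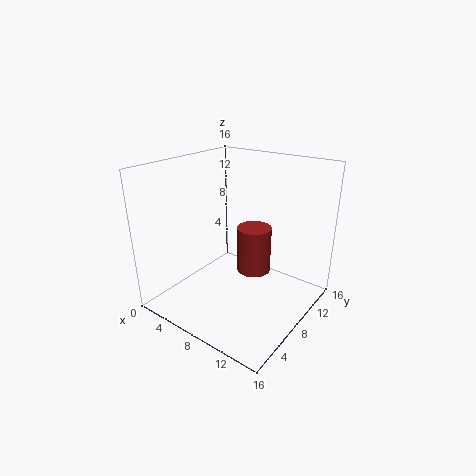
x = 8.5; y = 10.5; z = 3; r = 2; c = 'brown'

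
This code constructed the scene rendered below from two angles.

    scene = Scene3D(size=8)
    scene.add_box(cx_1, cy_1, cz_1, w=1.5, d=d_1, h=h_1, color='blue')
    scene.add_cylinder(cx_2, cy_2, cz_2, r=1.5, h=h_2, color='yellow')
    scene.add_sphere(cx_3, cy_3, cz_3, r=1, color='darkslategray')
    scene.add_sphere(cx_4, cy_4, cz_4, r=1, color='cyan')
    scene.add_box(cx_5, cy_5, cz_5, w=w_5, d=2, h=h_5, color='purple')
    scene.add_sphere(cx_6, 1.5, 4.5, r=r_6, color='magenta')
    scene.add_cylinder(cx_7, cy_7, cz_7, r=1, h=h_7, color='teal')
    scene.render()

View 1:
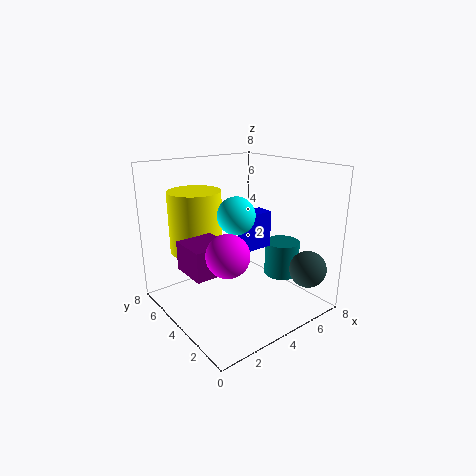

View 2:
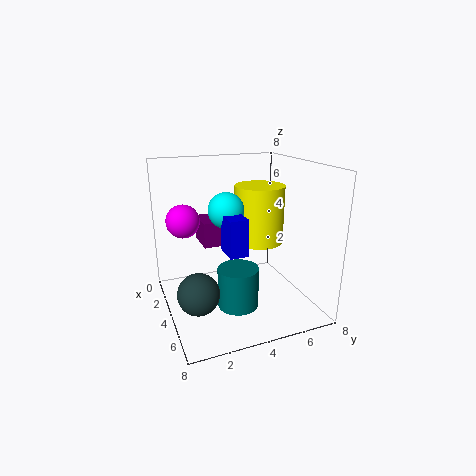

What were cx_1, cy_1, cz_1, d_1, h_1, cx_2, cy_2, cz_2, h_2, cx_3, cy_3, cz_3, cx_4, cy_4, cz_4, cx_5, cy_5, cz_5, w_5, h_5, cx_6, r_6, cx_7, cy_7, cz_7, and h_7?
cx_1 = 4
cy_1 = 3
cz_1 = 3.5
d_1 = 1
h_1 = 2
cx_2 = 2.5
cy_2 = 6
cz_2 = 3
h_2 = 3.5
cx_3 = 6.5
cy_3 = 1
cz_3 = 2.5
cx_4 = 3.5
cy_4 = 3.5
cz_4 = 5.5
cx_5 = 0.5
cy_5 = 2.5
cz_5 = 3
w_5 = 2
h_5 = 1.5
cx_6 = 1.5
r_6 = 1
cx_7 = 6.5
cy_7 = 3
cz_7 = 1.5
h_7 = 2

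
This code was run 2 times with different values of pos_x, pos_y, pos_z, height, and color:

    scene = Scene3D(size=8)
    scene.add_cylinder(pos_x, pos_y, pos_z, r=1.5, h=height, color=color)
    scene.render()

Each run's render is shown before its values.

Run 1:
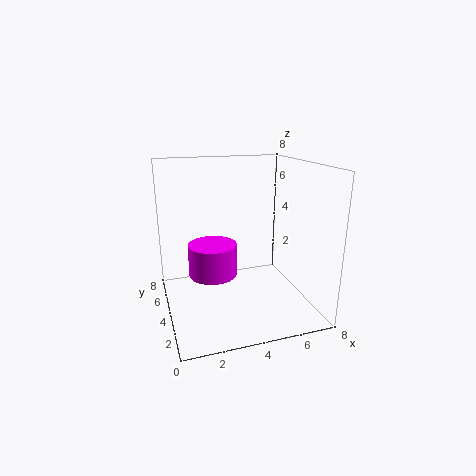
pos_x = 3
pos_y = 6
pos_z = 1
height = 2
color = 'magenta'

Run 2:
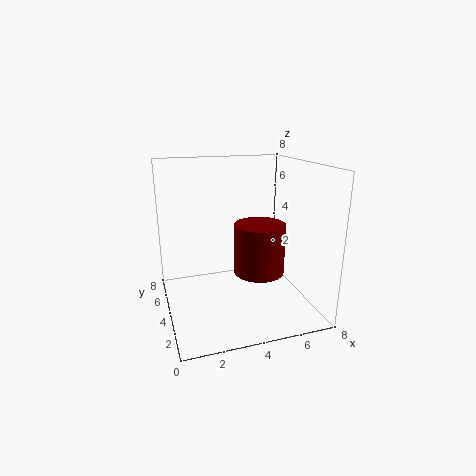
pos_x = 5.5
pos_y = 4.5
pos_z = 1.5
height = 3
color = 'maroon'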